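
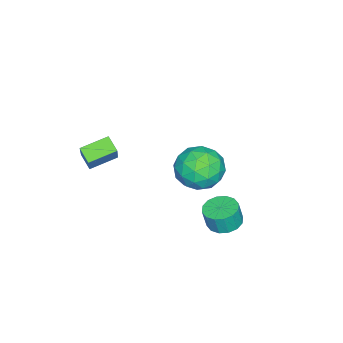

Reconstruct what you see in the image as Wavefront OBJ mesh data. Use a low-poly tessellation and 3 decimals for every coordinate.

v 2.785 2.969 -2.408
v 3.452 3.428 -2.436
v 3.602 3.27 -1.419
v 2.935 2.811 -1.392
v 3.14 3.694 -2.349
v 3.29 3.537 -1.332
v 2.733 3.766 -2.277
v 2.883 3.609 -1.26
v 2.34 3.625 -2.241
v 2.49 3.467 -1.224
v 2.066 3.307 -2.25
v 2.217 3.15 -1.233
v 1.985 2.899 -2.301
v 2.135 2.742 -1.284
v 2.118 2.51 -2.381
v 2.268 2.352 -1.364
v 2.43 2.243 -2.468
v 2.58 2.086 -1.451
v 2.837 2.171 -2.54
v 2.987 2.014 -1.523
v 3.23 2.313 -2.576
v 3.38 2.155 -1.559
v 3.503 2.63 -2.567
v 3.654 2.473 -1.55
v 3.585 3.038 -2.516
v 3.735 2.881 -1.499
v 3.748 -2.977 -0.186
v 3.372 -3.563 0.284
v 2.803 -2.072 0.185
v 2.427 -2.658 0.655
v 4.833 -2.462 1.325
v 4.457 -3.048 1.795
v 3.888 -1.557 1.696
v 3.512 -2.143 2.166
v -0.291 1.039 -3.403
v 0.494 0.539 -2.551
v -1.854 0.041 -2.549
v -1.069 -0.459 -1.697
v -1.331 0.775 -1.666
v -0.365 1.392 -2.194
v -0.995 -0.812 -2.906
v -0.029 -0.195 -3.434
v 0.059 -0.605 -2.244
v -0.148 0.376 -1.478
v -1.212 0.204 -3.622
v -1.419 1.185 -2.856
v 0.238 0.877 -3.052
v -1.598 -0.297 -2.048
v -1.752 0.428 -2.03
v -1.291 0.134 -1.529
v -0.266 1.378 -2.842
v 0.195 1.084 -2.341
v -0.877 1.222 -1.821
v -1.555 -0.504 -2.759
v -1.094 -0.798 -2.258
v -0.069 0.446 -3.571
v 0.392 0.152 -3.07
v -0.483 -0.642 -3.279
v 0.444 -0.089 -2.371
v -0.474 -0.676 -1.869
v -0.431 -0.883 -2.58
v 0.137 -0.521 -2.89
v 0.322 0.487 -1.92
v -0.596 -0.1 -1.418
v -0.75 0.625 -1.4
v -0.182 0.988 -1.71
v 0.067 -0.186 -1.74
v -0.764 0.68 -3.682
v -1.682 0.093 -3.18
v -1.178 -0.408 -3.39
v -0.61 -0.045 -3.7
v -0.886 1.256 -3.231
v -1.804 0.669 -2.729
v -1.497 1.101 -2.21
v -0.929 1.463 -2.52
v -1.427 0.766 -3.36
f 2 1 5
f 2 5 3
f 3 5 6
f 3 6 4
f 5 1 7
f 5 7 6
f 6 7 8
f 6 8 4
f 7 1 9
f 7 9 8
f 8 9 10
f 8 10 4
f 9 1 11
f 9 11 10
f 10 11 12
f 10 12 4
f 11 1 13
f 11 13 12
f 12 13 14
f 12 14 4
f 13 1 15
f 13 15 14
f 14 15 16
f 14 16 4
f 15 1 17
f 15 17 16
f 16 17 18
f 16 18 4
f 17 1 19
f 17 19 18
f 18 19 20
f 18 20 4
f 19 1 21
f 19 21 20
f 20 21 22
f 20 22 4
f 21 1 23
f 21 23 22
f 22 23 24
f 22 24 4
f 23 1 25
f 23 25 24
f 24 25 26
f 24 26 4
f 25 1 2
f 25 2 26
f 26 2 3
f 26 3 4
f 28 30 27
f 31 28 27
f 27 30 29
f 29 31 27
f 28 34 30
f 32 28 31
f 32 34 28
f 30 34 29
f 33 31 29
f 29 34 33
f 33 32 31
f 34 32 33
f 35 72 51
f 72 46 75
f 51 75 40
f 72 75 51
f 35 51 47
f 51 40 52
f 47 52 36
f 51 52 47
f 35 47 56
f 47 36 57
f 56 57 42
f 47 57 56
f 35 56 68
f 56 42 71
f 68 71 45
f 56 71 68
f 35 68 72
f 68 45 76
f 72 76 46
f 68 76 72
f 36 52 63
f 52 40 66
f 63 66 44
f 52 66 63
f 40 75 53
f 75 46 74
f 53 74 39
f 75 74 53
f 46 76 73
f 76 45 69
f 73 69 37
f 76 69 73
f 45 71 70
f 71 42 58
f 70 58 41
f 71 58 70
f 42 57 62
f 57 36 59
f 62 59 43
f 57 59 62
f 38 64 50
f 64 44 65
f 50 65 39
f 64 65 50
f 38 50 48
f 50 39 49
f 48 49 37
f 50 49 48
f 38 48 55
f 48 37 54
f 55 54 41
f 48 54 55
f 38 55 60
f 55 41 61
f 60 61 43
f 55 61 60
f 38 60 64
f 60 43 67
f 64 67 44
f 60 67 64
f 39 65 53
f 65 44 66
f 53 66 40
f 65 66 53
f 37 49 73
f 49 39 74
f 73 74 46
f 49 74 73
f 41 54 70
f 54 37 69
f 70 69 45
f 54 69 70
f 43 61 62
f 61 41 58
f 62 58 42
f 61 58 62
f 44 67 63
f 67 43 59
f 63 59 36
f 67 59 63



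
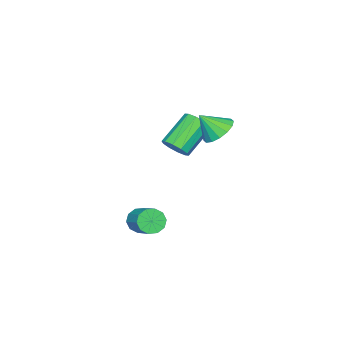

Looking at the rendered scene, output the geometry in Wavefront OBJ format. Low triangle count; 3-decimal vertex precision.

v 2.353 -0.926 -2.386
v 2.682 -1.451 -1.929
v 3.436 -0.339 -1.196
v 3.107 0.186 -1.654
v 2.962 -1.39 -2.309
v 3.716 -0.279 -1.576
v 3.01 -1.152 -2.718
v 3.764 -0.041 -1.986
v 2.806 -0.828 -3.001
v 3.561 0.283 -2.268
v 2.43 -0.541 -3.049
v 3.184 0.57 -2.316
v 2.024 -0.401 -2.844
v 2.778 0.711 -2.111
v 1.744 -0.461 -2.464
v 2.498 0.65 -1.731
v 1.696 -0.699 -2.054
v 2.45 0.412 -1.322
v 1.899 -1.023 -1.772
v 2.654 0.088 -1.039
v 2.276 -1.31 -1.724
v 3.03 -0.199 -0.991
v -2.384 -1.913 0.121
v -1.958 -1.294 0.472
v -3.61 -0.927 1.831
v -4.036 -1.547 1.479
v -2.232 -1.098 0.085
v -3.884 -0.731 1.444
v -2.565 -1.214 -0.288
v -4.217 -0.847 1.071
v -2.828 -1.597 -0.505
v -4.48 -1.23 0.854
v -2.922 -2.1 -0.483
v -4.574 -1.734 0.876
v -2.81 -2.533 -0.231
v -4.462 -2.166 1.128
v -2.536 -2.729 0.156
v -4.188 -2.362 1.515
v -2.203 -2.613 0.529
v -3.855 -2.246 1.888
v -1.94 -2.23 0.746
v -3.592 -1.863 2.105
v -1.846 -1.726 0.724
v -3.498 -1.36 2.083
v -2.32 0.678 2.221
v -1.498 1.246 2.263
v -1.8 -0.158 3.339
v -1.833 1.471 2.587
v -2.298 1.484 2.813
v -2.769 1.281 2.88
v -3.12 0.916 2.771
v -3.257 0.488 2.514
v -3.142 0.111 2.179
v -2.807 -0.115 1.855
v -2.342 -0.127 1.629
v -1.871 0.076 1.561
v -1.52 0.44 1.671
v -1.383 0.868 1.927
f 2 1 5
f 2 5 3
f 3 5 6
f 3 6 4
f 5 1 7
f 5 7 6
f 6 7 8
f 6 8 4
f 7 1 9
f 7 9 8
f 8 9 10
f 8 10 4
f 9 1 11
f 9 11 10
f 10 11 12
f 10 12 4
f 11 1 13
f 11 13 12
f 12 13 14
f 12 14 4
f 13 1 15
f 13 15 14
f 14 15 16
f 14 16 4
f 15 1 17
f 15 17 16
f 16 17 18
f 16 18 4
f 17 1 19
f 17 19 18
f 18 19 20
f 18 20 4
f 19 1 21
f 19 21 20
f 20 21 22
f 20 22 4
f 21 1 2
f 21 2 22
f 22 2 3
f 22 3 4
f 24 23 27
f 24 27 25
f 25 27 28
f 25 28 26
f 27 23 29
f 27 29 28
f 28 29 30
f 28 30 26
f 29 23 31
f 29 31 30
f 30 31 32
f 30 32 26
f 31 23 33
f 31 33 32
f 32 33 34
f 32 34 26
f 33 23 35
f 33 35 34
f 34 35 36
f 34 36 26
f 35 23 37
f 35 37 36
f 36 37 38
f 36 38 26
f 37 23 39
f 37 39 38
f 38 39 40
f 38 40 26
f 39 23 41
f 39 41 40
f 40 41 42
f 40 42 26
f 41 23 43
f 41 43 42
f 42 43 44
f 42 44 26
f 43 23 24
f 43 24 44
f 44 24 25
f 44 25 26
f 46 45 48
f 46 48 47
f 48 45 49
f 48 49 47
f 49 45 50
f 49 50 47
f 50 45 51
f 50 51 47
f 51 45 52
f 51 52 47
f 52 45 53
f 52 53 47
f 53 45 54
f 53 54 47
f 54 45 55
f 54 55 47
f 55 45 56
f 55 56 47
f 56 45 57
f 56 57 47
f 57 45 58
f 57 58 47
f 58 45 46
f 58 46 47



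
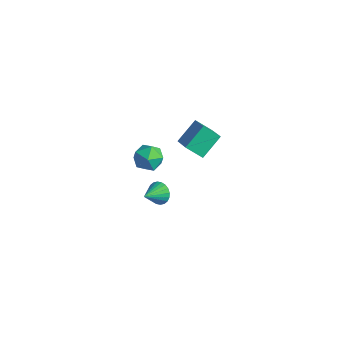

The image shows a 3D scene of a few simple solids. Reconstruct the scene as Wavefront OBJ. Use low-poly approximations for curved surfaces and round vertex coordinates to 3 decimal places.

v -3.428 0.22 -3.903
v -2.998 0.597 -3.315
v -3.272 -1.06 -3.197
v -3.295 0.623 -3.201
v -3.613 0.588 -3.194
v -3.903 0.497 -3.295
v -4.121 0.364 -3.488
v -4.232 0.209 -3.745
v -4.222 0.056 -4.025
v -4.091 -0.073 -4.287
v -3.858 -0.157 -4.491
v -3.56 -0.183 -4.605
v -3.243 -0.149 -4.612
v -2.953 -0.058 -4.511
v -2.735 0.076 -4.318
v -2.623 0.231 -4.061
v -2.634 0.384 -3.781
v -2.765 0.513 -3.519
v -0.588 0.602 2.582
v -1.355 -0.047 3.407
v -0.682 2.009 3.602
v -1.449 1.359 4.427
v 0.709 0.101 3.393
v -0.058 -0.549 4.218
v 0.615 1.507 4.413
v -0.152 0.858 5.238
v -3.367 0.279 0.77
v -2.823 -0.075 -0.044
v -3.717 -1.305 1.224
v -3.173 -1.659 0.41
v -2.682 -1.197 1.204
v -2.466 -0.219 0.923
v -4.074 -1.161 0.257
v -3.858 -0.183 -0.024
v -3.259 -0.965 -0.361
v -2.399 -0.987 0.225
v -4.141 -0.393 0.955
v -3.281 -0.415 1.541
f 2 1 4
f 2 4 3
f 4 1 5
f 4 5 3
f 5 1 6
f 5 6 3
f 6 1 7
f 6 7 3
f 7 1 8
f 7 8 3
f 8 1 9
f 8 9 3
f 9 1 10
f 9 10 3
f 10 1 11
f 10 11 3
f 11 1 12
f 11 12 3
f 12 1 13
f 12 13 3
f 13 1 14
f 13 14 3
f 14 1 15
f 14 15 3
f 15 1 16
f 15 16 3
f 16 1 17
f 16 17 3
f 17 1 18
f 17 18 3
f 18 1 2
f 18 2 3
f 20 22 19
f 23 20 19
f 19 22 21
f 21 23 19
f 20 26 22
f 24 20 23
f 24 26 20
f 22 26 21
f 25 23 21
f 21 26 25
f 25 24 23
f 26 24 25
f 27 38 32
f 27 32 28
f 27 28 34
f 27 34 37
f 27 37 38
f 28 32 36
f 32 38 31
f 38 37 29
f 37 34 33
f 34 28 35
f 30 36 31
f 30 31 29
f 30 29 33
f 30 33 35
f 30 35 36
f 31 36 32
f 29 31 38
f 33 29 37
f 35 33 34
f 36 35 28



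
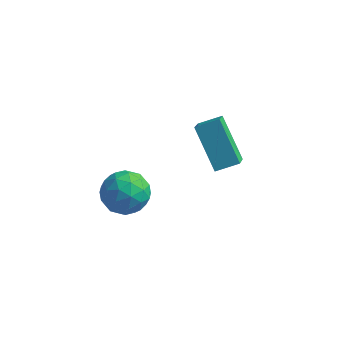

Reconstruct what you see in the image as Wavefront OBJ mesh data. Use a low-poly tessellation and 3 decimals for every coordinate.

v 3.193 3.315 -2.239
v 3.895 3.742 -1.924
v 2.972 4.159 -2.893
v 3.675 4.585 -2.578
v 4.225 2.575 -3.542
v 4.928 3.001 -3.227
v 4.005 3.418 -4.196
v 4.707 3.845 -3.881
v 2.189 0.484 -3.659
v 2.901 0.411 -3.16
v 1.519 -0.451 -2.84
v 2.231 -0.524 -2.341
v 1.77 0.216 -2.337
v 2.184 0.795 -2.843
v 2.236 -0.835 -3.157
v 2.65 -0.256 -3.663
v 2.93 -0.404 -2.849
v 2.642 0.246 -2.343
v 1.778 -0.286 -3.657
v 1.49 0.364 -3.151
v 2.604 0.53 -3.481
v 1.816 -0.57 -2.519
v 1.545 -0.135 -2.517
v 1.964 -0.177 -2.223
v 2.182 0.755 -3.295
v 2.601 0.712 -3.002
v 1.936 0.598 -2.518
v 1.819 -0.752 -2.998
v 2.238 -0.795 -2.705
v 2.456 0.137 -3.777
v 2.875 0.095 -3.483
v 2.484 -0.638 -3.482
v 3.04 0.008 -3.005
v 2.646 -0.542 -2.524
v 2.649 -0.724 -3.004
v 2.892 -0.385 -3.301
v 2.87 0.39 -2.708
v 2.476 -0.16 -2.226
v 2.205 0.275 -2.224
v 2.448 0.615 -2.522
v 2.887 -0.089 -2.525
v 1.944 0.12 -3.774
v 1.55 -0.43 -3.292
v 1.972 -0.655 -3.478
v 2.215 -0.315 -3.776
v 1.774 0.502 -3.476
v 1.38 -0.048 -2.995
v 1.528 0.345 -2.699
v 1.771 0.684 -2.996
v 1.533 0.049 -3.475
f 2 4 1
f 5 2 1
f 1 4 3
f 3 5 1
f 2 8 4
f 6 2 5
f 6 8 2
f 4 8 3
f 7 5 3
f 3 8 7
f 7 6 5
f 8 6 7
f 9 46 25
f 46 20 49
f 25 49 14
f 46 49 25
f 9 25 21
f 25 14 26
f 21 26 10
f 25 26 21
f 9 21 30
f 21 10 31
f 30 31 16
f 21 31 30
f 9 30 42
f 30 16 45
f 42 45 19
f 30 45 42
f 9 42 46
f 42 19 50
f 46 50 20
f 42 50 46
f 10 26 37
f 26 14 40
f 37 40 18
f 26 40 37
f 14 49 27
f 49 20 48
f 27 48 13
f 49 48 27
f 20 50 47
f 50 19 43
f 47 43 11
f 50 43 47
f 19 45 44
f 45 16 32
f 44 32 15
f 45 32 44
f 16 31 36
f 31 10 33
f 36 33 17
f 31 33 36
f 12 38 24
f 38 18 39
f 24 39 13
f 38 39 24
f 12 24 22
f 24 13 23
f 22 23 11
f 24 23 22
f 12 22 29
f 22 11 28
f 29 28 15
f 22 28 29
f 12 29 34
f 29 15 35
f 34 35 17
f 29 35 34
f 12 34 38
f 34 17 41
f 38 41 18
f 34 41 38
f 13 39 27
f 39 18 40
f 27 40 14
f 39 40 27
f 11 23 47
f 23 13 48
f 47 48 20
f 23 48 47
f 15 28 44
f 28 11 43
f 44 43 19
f 28 43 44
f 17 35 36
f 35 15 32
f 36 32 16
f 35 32 36
f 18 41 37
f 41 17 33
f 37 33 10
f 41 33 37



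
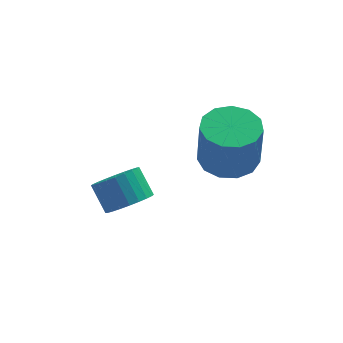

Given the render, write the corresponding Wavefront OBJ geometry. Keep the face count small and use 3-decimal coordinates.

v 1.654 0.751 -0.58
v 2.523 0.453 -0.633
v 2.534 0.19 1.026
v 1.666 0.489 1.08
v 2.549 0.964 -0.552
v 2.56 0.702 1.107
v 2.291 1.408 -0.48
v 2.302 1.145 1.179
v 1.831 1.643 -0.44
v 1.842 1.381 1.22
v 1.314 1.595 -0.444
v 1.326 1.333 1.216
v 0.906 1.279 -0.491
v 0.918 1.017 1.168
v 0.735 0.796 -0.566
v 0.747 0.533 1.093
v 0.856 0.298 -0.646
v 0.868 0.036 1.014
v 1.23 -0.056 -0.704
v 1.242 -0.318 0.955
v 1.739 -0.153 -0.723
v 1.751 -0.416 0.936
v 2.221 0.036 -0.697
v 2.233 -0.226 0.963
v -1.235 0.895 -2.489
v -0.536 1.218 -2.47
v -0.866 1.888 -1.732
v -1.565 1.565 -1.751
v -0.672 1.384 -2.681
v -1.002 2.054 -1.943
v -0.893 1.475 -2.862
v -1.223 2.145 -2.124
v -1.166 1.478 -2.987
v -1.496 2.148 -2.249
v -1.45 1.392 -3.036
v -1.78 2.062 -2.298
v -1.701 1.231 -3.002
v -2.031 1.901 -2.264
v -1.881 1.018 -2.89
v -2.211 1.688 -2.152
v -1.963 0.787 -2.716
v -2.293 1.457 -1.978
v -1.934 0.572 -2.508
v -2.264 1.242 -1.77
v -1.798 0.406 -2.297
v -2.128 1.076 -1.559
v -1.577 0.315 -2.116
v -1.907 0.985 -1.378
v -1.304 0.312 -1.991
v -1.634 0.982 -1.253
v -1.02 0.398 -1.942
v -1.35 1.068 -1.204
v -0.769 0.559 -1.976
v -1.099 1.229 -1.238
v -0.589 0.772 -2.088
v -0.919 1.442 -1.35
v -0.507 1.003 -2.262
v -0.837 1.673 -1.524
f 2 1 5
f 2 5 3
f 3 5 6
f 3 6 4
f 5 1 7
f 5 7 6
f 6 7 8
f 6 8 4
f 7 1 9
f 7 9 8
f 8 9 10
f 8 10 4
f 9 1 11
f 9 11 10
f 10 11 12
f 10 12 4
f 11 1 13
f 11 13 12
f 12 13 14
f 12 14 4
f 13 1 15
f 13 15 14
f 14 15 16
f 14 16 4
f 15 1 17
f 15 17 16
f 16 17 18
f 16 18 4
f 17 1 19
f 17 19 18
f 18 19 20
f 18 20 4
f 19 1 21
f 19 21 20
f 20 21 22
f 20 22 4
f 21 1 23
f 21 23 22
f 22 23 24
f 22 24 4
f 23 1 2
f 23 2 24
f 24 2 3
f 24 3 4
f 26 25 29
f 26 29 27
f 27 29 30
f 27 30 28
f 29 25 31
f 29 31 30
f 30 31 32
f 30 32 28
f 31 25 33
f 31 33 32
f 32 33 34
f 32 34 28
f 33 25 35
f 33 35 34
f 34 35 36
f 34 36 28
f 35 25 37
f 35 37 36
f 36 37 38
f 36 38 28
f 37 25 39
f 37 39 38
f 38 39 40
f 38 40 28
f 39 25 41
f 39 41 40
f 40 41 42
f 40 42 28
f 41 25 43
f 41 43 42
f 42 43 44
f 42 44 28
f 43 25 45
f 43 45 44
f 44 45 46
f 44 46 28
f 45 25 47
f 45 47 46
f 46 47 48
f 46 48 28
f 47 25 49
f 47 49 48
f 48 49 50
f 48 50 28
f 49 25 51
f 49 51 50
f 50 51 52
f 50 52 28
f 51 25 53
f 51 53 52
f 52 53 54
f 52 54 28
f 53 25 55
f 53 55 54
f 54 55 56
f 54 56 28
f 55 25 57
f 55 57 56
f 56 57 58
f 56 58 28
f 57 25 26
f 57 26 58
f 58 26 27
f 58 27 28



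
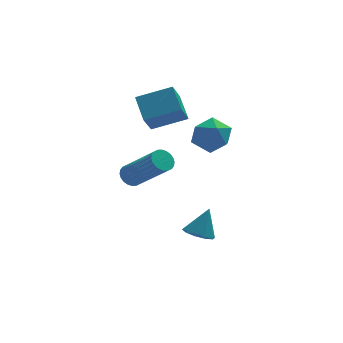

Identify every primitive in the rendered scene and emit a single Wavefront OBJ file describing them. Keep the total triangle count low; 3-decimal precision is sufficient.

v 2.37 1.202 -0.305
v 3.264 1.194 -0.439
v 2.336 -0.254 -0.441
v 3.23 -0.262 -0.575
v 2.897 -0.05 0.238
v 2.918 0.85 0.322
v 2.682 0.09 -1.202
v 2.703 0.99 -1.118
v 3.457 0.507 -0.994
v 3.59 0.42 -0.103
v 2.01 0.52 -0.777
v 2.143 0.433 0.114
v 0.14 0.46 0.72
v 1.585 0.317 1.231
v 0 1.507 1.407
v 1.446 1.364 1.918
v 0.554 1.156 -0.258
v 2 1.013 0.253
v 0.415 2.203 0.429
v 1.86 2.06 0.94
v 1.745 -2.231 -4.17
v 2.35 -2.376 -4.391
v 2.235 -1.889 -3.05
v 2.274 -1.984 -4.477
v 1.997 -1.687 -4.446
v 1.623 -1.597 -4.31
v 1.296 -1.75 -4.12
v 1.14 -2.086 -3.95
v 1.215 -2.477 -3.863
v 1.493 -2.775 -3.894
v 1.867 -2.864 -4.031
v 2.194 -2.712 -4.22
v -0.812 -2.197 -0.59
v -0.524 -2.405 -0.955
v 0.48 -3.511 0.464
v 0.192 -3.303 0.83
v -0.416 -2.245 -0.907
v 0.588 -3.351 0.512
v -0.368 -2.078 -0.811
v 0.636 -3.184 0.608
v -0.388 -1.929 -0.68
v 0.616 -3.035 0.739
v -0.472 -1.821 -0.536
v 0.532 -2.926 0.883
v -0.608 -1.77 -0.4
v 0.396 -2.875 1.019
v -0.775 -1.784 -0.293
v 0.229 -2.889 1.126
v -0.948 -1.861 -0.231
v 0.056 -2.966 1.188
v -1.1 -1.989 -0.224
v -0.096 -3.095 1.195
v -1.208 -2.149 -0.272
v -0.204 -3.255 1.147
v -1.256 -2.316 -0.368
v -0.252 -3.422 1.051
v -1.236 -2.465 -0.499
v -0.232 -3.571 0.92
v -1.152 -2.574 -0.643
v -0.148 -3.679 0.776
v -1.016 -2.625 -0.779
v -0.012 -3.73 0.64
v -0.849 -2.611 -0.886
v 0.155 -3.716 0.533
v -0.676 -2.534 -0.948
v 0.328 -3.639 0.471
f 1 12 6
f 1 6 2
f 1 2 8
f 1 8 11
f 1 11 12
f 2 6 10
f 6 12 5
f 12 11 3
f 11 8 7
f 8 2 9
f 4 10 5
f 4 5 3
f 4 3 7
f 4 7 9
f 4 9 10
f 5 10 6
f 3 5 12
f 7 3 11
f 9 7 8
f 10 9 2
f 14 16 13
f 17 14 13
f 13 16 15
f 15 17 13
f 14 20 16
f 18 14 17
f 18 20 14
f 16 20 15
f 19 17 15
f 15 20 19
f 19 18 17
f 20 18 19
f 22 21 24
f 22 24 23
f 24 21 25
f 24 25 23
f 25 21 26
f 25 26 23
f 26 21 27
f 26 27 23
f 27 21 28
f 27 28 23
f 28 21 29
f 28 29 23
f 29 21 30
f 29 30 23
f 30 21 31
f 30 31 23
f 31 21 32
f 31 32 23
f 32 21 22
f 32 22 23
f 34 33 37
f 34 37 35
f 35 37 38
f 35 38 36
f 37 33 39
f 37 39 38
f 38 39 40
f 38 40 36
f 39 33 41
f 39 41 40
f 40 41 42
f 40 42 36
f 41 33 43
f 41 43 42
f 42 43 44
f 42 44 36
f 43 33 45
f 43 45 44
f 44 45 46
f 44 46 36
f 45 33 47
f 45 47 46
f 46 47 48
f 46 48 36
f 47 33 49
f 47 49 48
f 48 49 50
f 48 50 36
f 49 33 51
f 49 51 50
f 50 51 52
f 50 52 36
f 51 33 53
f 51 53 52
f 52 53 54
f 52 54 36
f 53 33 55
f 53 55 54
f 54 55 56
f 54 56 36
f 55 33 57
f 55 57 56
f 56 57 58
f 56 58 36
f 57 33 59
f 57 59 58
f 58 59 60
f 58 60 36
f 59 33 61
f 59 61 60
f 60 61 62
f 60 62 36
f 61 33 63
f 61 63 62
f 62 63 64
f 62 64 36
f 63 33 65
f 63 65 64
f 64 65 66
f 64 66 36
f 65 33 34
f 65 34 66
f 66 34 35
f 66 35 36



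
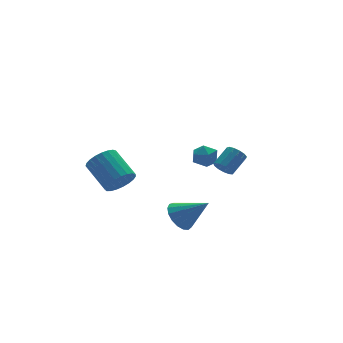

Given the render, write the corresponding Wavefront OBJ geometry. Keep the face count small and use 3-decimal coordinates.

v -3.262 2.65 -3.276
v -2.695 2.284 -2.524
v -2.951 4.083 -1.453
v -3.518 4.45 -2.204
v -2.408 2.469 -2.768
v -2.664 4.269 -1.697
v -2.268 2.687 -3.099
v -2.524 4.486 -2.028
v -2.3 2.897 -3.461
v -2.557 4.697 -2.39
v -2.499 3.065 -3.791
v -2.755 4.865 -2.719
v -2.829 3.162 -4.031
v -3.085 4.961 -2.96
v -3.234 3.169 -4.141
v -3.491 4.969 -3.07
v -3.644 3.087 -4.102
v -3.901 4.887 -3.031
v -3.988 2.93 -3.919
v -4.244 4.73 -2.848
v -4.206 2.724 -3.625
v -4.463 4.524 -2.554
v -4.261 2.505 -3.271
v -4.518 4.305 -2.2
v -4.144 2.312 -2.918
v -4.4 4.111 -1.847
v -3.873 2.176 -2.626
v -4.13 3.976 -1.555
v -3.497 2.123 -2.447
v -3.753 3.923 -1.376
v -3.08 2.161 -2.411
v -3.337 3.961 -1.34
v -0.434 -3.642 0.235
v -0.08 -3.637 -0.286
v 0.988 -3.253 0.444
v 0.634 -3.258 0.965
v -0.218 -3.311 -0.256
v 0.851 -2.927 0.474
v -0.425 -3.09 -0.069
v 0.644 -2.706 0.661
v -0.634 -3.045 0.214
v 0.434 -2.661 0.944
v -0.78 -3.189 0.503
v 0.288 -2.805 1.233
v -0.817 -3.477 0.708
v 0.252 -3.093 1.438
v -0.731 -3.817 0.762
v 0.337 -3.433 1.492
v -0.552 -4.102 0.649
v 0.517 -3.718 1.379
v -0.335 -4.241 0.405
v 0.734 -3.857 1.135
v -0.15 -4.189 0.106
v 0.919 -3.805 0.836
v -0.055 -3.964 -0.151
v 1.014 -3.58 0.579
v 1.432 2.598 -1.993
v 1.912 2.528 -2.706
v 1.588 1.232 -1.754
v 2.068 1.162 -2.467
v 2.373 1.589 -1.783
v 2.276 2.433 -1.931
v 1.224 1.327 -2.529
v 1.127 2.171 -2.677
v 1.783 1.742 -3.038
v 2.493 1.904 -2.576
v 1.007 1.856 -1.884
v 1.717 2.018 -1.422
v -2.231 -2.152 -3.751
v -1.497 -1.46 -3.812
v -1.089 -3.248 -2.449
v -1.77 -1.307 -3.443
v -2.149 -1.347 -3.145
v -2.546 -1.572 -2.986
v -2.871 -1.93 -3.002
v -3.05 -2.338 -3.19
v -3.04 -2.704 -3.506
v -2.846 -2.943 -3.878
v -2.51 -3.001 -4.221
v -2.11 -2.864 -4.457
v -1.738 -2.564 -4.53
v -1.479 -2.17 -4.426
v -1.392 -1.771 -4.166
f 2 1 5
f 2 5 3
f 3 5 6
f 3 6 4
f 5 1 7
f 5 7 6
f 6 7 8
f 6 8 4
f 7 1 9
f 7 9 8
f 8 9 10
f 8 10 4
f 9 1 11
f 9 11 10
f 10 11 12
f 10 12 4
f 11 1 13
f 11 13 12
f 12 13 14
f 12 14 4
f 13 1 15
f 13 15 14
f 14 15 16
f 14 16 4
f 15 1 17
f 15 17 16
f 16 17 18
f 16 18 4
f 17 1 19
f 17 19 18
f 18 19 20
f 18 20 4
f 19 1 21
f 19 21 20
f 20 21 22
f 20 22 4
f 21 1 23
f 21 23 22
f 22 23 24
f 22 24 4
f 23 1 25
f 23 25 24
f 24 25 26
f 24 26 4
f 25 1 27
f 25 27 26
f 26 27 28
f 26 28 4
f 27 1 29
f 27 29 28
f 28 29 30
f 28 30 4
f 29 1 31
f 29 31 30
f 30 31 32
f 30 32 4
f 31 1 2
f 31 2 32
f 32 2 3
f 32 3 4
f 34 33 37
f 34 37 35
f 35 37 38
f 35 38 36
f 37 33 39
f 37 39 38
f 38 39 40
f 38 40 36
f 39 33 41
f 39 41 40
f 40 41 42
f 40 42 36
f 41 33 43
f 41 43 42
f 42 43 44
f 42 44 36
f 43 33 45
f 43 45 44
f 44 45 46
f 44 46 36
f 45 33 47
f 45 47 46
f 46 47 48
f 46 48 36
f 47 33 49
f 47 49 48
f 48 49 50
f 48 50 36
f 49 33 51
f 49 51 50
f 50 51 52
f 50 52 36
f 51 33 53
f 51 53 52
f 52 53 54
f 52 54 36
f 53 33 55
f 53 55 54
f 54 55 56
f 54 56 36
f 55 33 34
f 55 34 56
f 56 34 35
f 56 35 36
f 57 68 62
f 57 62 58
f 57 58 64
f 57 64 67
f 57 67 68
f 58 62 66
f 62 68 61
f 68 67 59
f 67 64 63
f 64 58 65
f 60 66 61
f 60 61 59
f 60 59 63
f 60 63 65
f 60 65 66
f 61 66 62
f 59 61 68
f 63 59 67
f 65 63 64
f 66 65 58
f 70 69 72
f 70 72 71
f 72 69 73
f 72 73 71
f 73 69 74
f 73 74 71
f 74 69 75
f 74 75 71
f 75 69 76
f 75 76 71
f 76 69 77
f 76 77 71
f 77 69 78
f 77 78 71
f 78 69 79
f 78 79 71
f 79 69 80
f 79 80 71
f 80 69 81
f 80 81 71
f 81 69 82
f 81 82 71
f 82 69 83
f 82 83 71
f 83 69 70
f 83 70 71



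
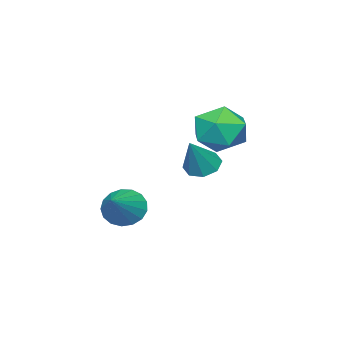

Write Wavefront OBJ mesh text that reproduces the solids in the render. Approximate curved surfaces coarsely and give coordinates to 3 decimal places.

v -0.361 -0.36 -3.162
v 0.091 -0.906 -3.594
v 1.041 0.1 -2.278
v 0.116 -0.572 -3.808
v 0.031 -0.189 -3.873
v -0.143 0.154 -3.776
v -0.367 0.38 -3.537
v -0.59 0.436 -3.213
v -0.76 0.309 -2.877
v -0.839 0.029 -2.607
v -0.808 -0.34 -2.463
v -0.675 -0.714 -2.479
v -0.47 -1.007 -2.652
v -0.239 -1.152 -2.942
v -0.037 -1.115 -3.282
v -4.669 1.681 0.238
v -4.215 2.091 -0.706
v -3.205 0.629 0.486
v -2.751 1.039 -0.458
v -2.861 1.699 0.446
v -3.766 2.35 0.293
v -3.654 0.37 -0.513
v -4.559 1.021 -0.666
v -3.588 1.281 -1.17
v -3.097 2.102 -0.578
v -4.323 0.618 0.358
v -3.832 1.439 0.95
v -1.505 2.057 -0.989
v -1.042 2.402 -1.367
v -0.555 2.163 0.269
v -1.389 2.722 -1.132
v -1.805 2.653 -0.813
v -2.044 2.235 -0.597
v -1.968 1.712 -0.611
v -1.62 1.392 -0.846
v -1.205 1.461 -1.165
v -0.965 1.879 -1.381
f 2 1 4
f 2 4 3
f 4 1 5
f 4 5 3
f 5 1 6
f 5 6 3
f 6 1 7
f 6 7 3
f 7 1 8
f 7 8 3
f 8 1 9
f 8 9 3
f 9 1 10
f 9 10 3
f 10 1 11
f 10 11 3
f 11 1 12
f 11 12 3
f 12 1 13
f 12 13 3
f 13 1 14
f 13 14 3
f 14 1 15
f 14 15 3
f 15 1 2
f 15 2 3
f 16 27 21
f 16 21 17
f 16 17 23
f 16 23 26
f 16 26 27
f 17 21 25
f 21 27 20
f 27 26 18
f 26 23 22
f 23 17 24
f 19 25 20
f 19 20 18
f 19 18 22
f 19 22 24
f 19 24 25
f 20 25 21
f 18 20 27
f 22 18 26
f 24 22 23
f 25 24 17
f 29 28 31
f 29 31 30
f 31 28 32
f 31 32 30
f 32 28 33
f 32 33 30
f 33 28 34
f 33 34 30
f 34 28 35
f 34 35 30
f 35 28 36
f 35 36 30
f 36 28 37
f 36 37 30
f 37 28 29
f 37 29 30



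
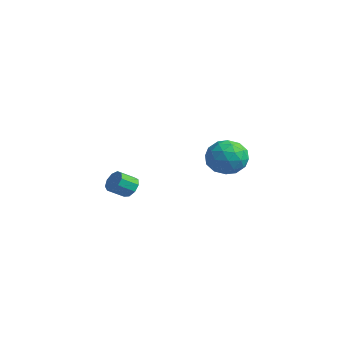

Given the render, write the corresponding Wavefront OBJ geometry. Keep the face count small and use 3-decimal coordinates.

v -3.216 4.371 4.034
v -2.686 3.787 3.076
v -4.694 3.013 4.044
v -4.164 2.429 3.086
v -3.62 2.412 4.201
v -2.707 3.251 4.195
v -4.673 3.549 2.925
v -3.76 4.388 2.919
v -3.587 3.279 2.391
v -2.936 2.576 3.179
v -4.444 4.224 3.941
v -3.793 3.521 4.729
v -2.821 4.198 3.554
v -4.559 2.602 3.566
v -4.239 2.592 4.221
v -3.928 2.248 3.658
v -2.833 3.883 4.212
v -2.522 3.54 3.649
v -3.071 2.732 4.31
v -4.858 3.26 3.471
v -4.547 2.917 2.908
v -3.452 4.552 3.462
v -3.141 4.208 2.899
v -4.309 4.068 2.81
v -3.039 3.556 2.588
v -3.908 2.758 2.594
v -4.207 3.416 2.5
v -3.67 3.91 2.496
v -2.656 3.143 3.052
v -3.525 2.345 3.058
v -3.206 2.335 3.713
v -2.669 2.828 3.709
v -3.186 2.845 2.649
v -3.855 4.455 4.062
v -4.724 3.657 4.068
v -4.711 3.972 3.411
v -4.174 4.465 3.407
v -3.472 4.042 4.526
v -4.341 3.244 4.532
v -3.71 2.89 4.624
v -3.173 3.384 4.62
v -4.194 3.955 4.471
v -2.998 -2.795 2.805
v -2.761 -2.47 3.365
v -2.865 -3.381 3.936
v -3.102 -3.705 3.375
v -3.23 -2.431 3.343
v -3.334 -3.342 3.914
v -3.592 -2.562 3.068
v -3.695 -3.472 3.639
v -3.675 -2.801 2.671
v -3.779 -3.712 3.241
v -3.442 -3.038 2.335
v -3.545 -3.949 2.906
v -3.001 -3.161 2.22
v -3.105 -4.072 2.791
v -2.559 -3.112 2.378
v -2.663 -4.023 2.949
v -2.322 -2.915 2.736
v -2.426 -3.826 3.306
v -2.402 -2.661 3.126
v -2.506 -3.572 3.696
f 1 38 17
f 38 12 41
f 17 41 6
f 38 41 17
f 1 17 13
f 17 6 18
f 13 18 2
f 17 18 13
f 1 13 22
f 13 2 23
f 22 23 8
f 13 23 22
f 1 22 34
f 22 8 37
f 34 37 11
f 22 37 34
f 1 34 38
f 34 11 42
f 38 42 12
f 34 42 38
f 2 18 29
f 18 6 32
f 29 32 10
f 18 32 29
f 6 41 19
f 41 12 40
f 19 40 5
f 41 40 19
f 12 42 39
f 42 11 35
f 39 35 3
f 42 35 39
f 11 37 36
f 37 8 24
f 36 24 7
f 37 24 36
f 8 23 28
f 23 2 25
f 28 25 9
f 23 25 28
f 4 30 16
f 30 10 31
f 16 31 5
f 30 31 16
f 4 16 14
f 16 5 15
f 14 15 3
f 16 15 14
f 4 14 21
f 14 3 20
f 21 20 7
f 14 20 21
f 4 21 26
f 21 7 27
f 26 27 9
f 21 27 26
f 4 26 30
f 26 9 33
f 30 33 10
f 26 33 30
f 5 31 19
f 31 10 32
f 19 32 6
f 31 32 19
f 3 15 39
f 15 5 40
f 39 40 12
f 15 40 39
f 7 20 36
f 20 3 35
f 36 35 11
f 20 35 36
f 9 27 28
f 27 7 24
f 28 24 8
f 27 24 28
f 10 33 29
f 33 9 25
f 29 25 2
f 33 25 29
f 44 43 47
f 44 47 45
f 45 47 48
f 45 48 46
f 47 43 49
f 47 49 48
f 48 49 50
f 48 50 46
f 49 43 51
f 49 51 50
f 50 51 52
f 50 52 46
f 51 43 53
f 51 53 52
f 52 53 54
f 52 54 46
f 53 43 55
f 53 55 54
f 54 55 56
f 54 56 46
f 55 43 57
f 55 57 56
f 56 57 58
f 56 58 46
f 57 43 59
f 57 59 58
f 58 59 60
f 58 60 46
f 59 43 61
f 59 61 60
f 60 61 62
f 60 62 46
f 61 43 44
f 61 44 62
f 62 44 45
f 62 45 46



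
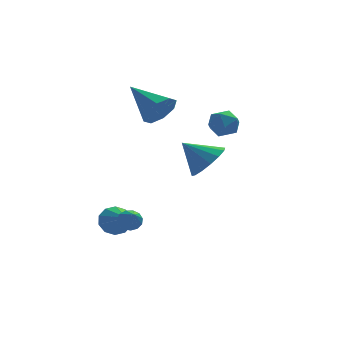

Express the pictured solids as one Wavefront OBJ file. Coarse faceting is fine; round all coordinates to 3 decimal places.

v -0.42 2.146 2.957
v 0.312 2.366 3.414
v -1.42 3.634 3.843
v 0.269 2.692 2.818
v -0.177 2.698 2.303
v -0.765 2.381 2.172
v -1.151 1.926 2.501
v -1.109 1.6 3.097
v -0.663 1.593 3.612
v -0.074 1.911 3.743
v 1.973 3.442 1.221
v 2.603 3.795 1.538
v 2.357 2.325 1.702
v 2.987 2.678 2.019
v 2.266 2.83 2.301
v 2.029 3.52 2.003
v 2.931 2.6 1.237
v 2.694 3.29 0.939
v 3.195 3.275 1.548
v 2.784 3.417 2.206
v 2.176 2.703 1.034
v 1.765 2.845 1.692
v 1.085 -0.409 1.003
v 1.754 0.181 1.431
v 0.075 0.029 1.977
v 1.533 0.471 1.072
v 1.191 0.526 0.694
v 0.821 0.33 0.398
v 0.522 -0.064 0.265
v 0.373 -0.55 0.329
v 0.415 -0.998 0.574
v 0.637 -1.289 0.933
v 0.978 -1.343 1.312
v 1.348 -1.147 1.607
v 1.648 -0.754 1.74
v 1.796 -0.267 1.676
v -2.64 0.309 -2.373
v -2.279 0.036 -2.959
v -2.36 -1.009 -1.587
v -1.977 0.257 -2.697
v -1.928 0.498 -2.311
v -2.151 0.666 -1.949
v -2.561 0.698 -1.749
v -3.001 0.582 -1.788
v -3.304 0.361 -2.05
v -3.353 0.12 -2.436
v -3.13 -0.049 -2.798
v -2.72 -0.081 -2.997
v -2.311 -1.396 -1.54
v -2.138 -1.117 -1.136
v -2.369 -2.864 -0.5
v -2.43 -1.1 -1.129
v -2.685 -1.177 -1.252
v -2.821 -1.324 -1.466
v -2.795 -1.493 -1.704
v -2.615 -1.631 -1.889
v -2.339 -1.695 -1.964
v -2.054 -1.664 -1.904
v -1.851 -1.547 -1.728
v -1.793 -1.383 -1.492
v -1.901 -1.222 -1.272
f 2 1 4
f 2 4 3
f 4 1 5
f 4 5 3
f 5 1 6
f 5 6 3
f 6 1 7
f 6 7 3
f 7 1 8
f 7 8 3
f 8 1 9
f 8 9 3
f 9 1 10
f 9 10 3
f 10 1 2
f 10 2 3
f 11 22 16
f 11 16 12
f 11 12 18
f 11 18 21
f 11 21 22
f 12 16 20
f 16 22 15
f 22 21 13
f 21 18 17
f 18 12 19
f 14 20 15
f 14 15 13
f 14 13 17
f 14 17 19
f 14 19 20
f 15 20 16
f 13 15 22
f 17 13 21
f 19 17 18
f 20 19 12
f 24 23 26
f 24 26 25
f 26 23 27
f 26 27 25
f 27 23 28
f 27 28 25
f 28 23 29
f 28 29 25
f 29 23 30
f 29 30 25
f 30 23 31
f 30 31 25
f 31 23 32
f 31 32 25
f 32 23 33
f 32 33 25
f 33 23 34
f 33 34 25
f 34 23 35
f 34 35 25
f 35 23 36
f 35 36 25
f 36 23 24
f 36 24 25
f 38 37 40
f 38 40 39
f 40 37 41
f 40 41 39
f 41 37 42
f 41 42 39
f 42 37 43
f 42 43 39
f 43 37 44
f 43 44 39
f 44 37 45
f 44 45 39
f 45 37 46
f 45 46 39
f 46 37 47
f 46 47 39
f 47 37 48
f 47 48 39
f 48 37 38
f 48 38 39
f 50 49 52
f 50 52 51
f 52 49 53
f 52 53 51
f 53 49 54
f 53 54 51
f 54 49 55
f 54 55 51
f 55 49 56
f 55 56 51
f 56 49 57
f 56 57 51
f 57 49 58
f 57 58 51
f 58 49 59
f 58 59 51
f 59 49 60
f 59 60 51
f 60 49 61
f 60 61 51
f 61 49 50
f 61 50 51



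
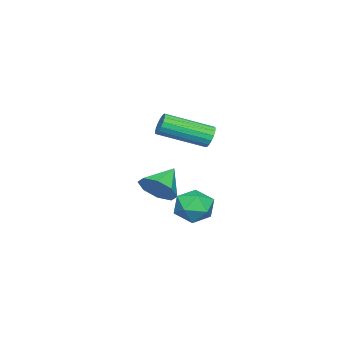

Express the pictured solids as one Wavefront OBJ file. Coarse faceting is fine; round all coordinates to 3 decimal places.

v 0.426 -2.141 -2.255
v 0.806 -2.565 -1.584
v -0.686 -1.919 -1.485
v 0.94 -1.904 -1.581
v 0.772 -1.383 -1.973
v 0.402 -1.305 -2.53
v 0.045 -1.717 -2.926
v -0.089 -2.377 -2.929
v 0.079 -2.899 -2.537
v 0.449 -2.977 -1.98
v -0.78 -0.697 -3.202
v -0.333 -0.059 -2.743
v 0.473 -1.421 -3.417
v 0.92 -0.783 -2.958
v 0.35 -1.335 -2.525
v -0.425 -0.887 -2.392
v 0.565 -0.593 -3.768
v -0.21 -0.145 -3.635
v 0.498 0.006 -3.093
v 0.365 -0.453 -2.325
v -0.225 -1.027 -3.835
v -0.358 -1.486 -3.067
v 1.672 0.609 1.358
v 2.013 0.618 0.966
v 2.89 -1.039 1.69
v 2.548 -1.049 2.082
v 2.123 0.754 1.144
v 2.999 -0.904 1.867
v 2.129 0.856 1.371
v 3.006 -0.801 2.094
v 2.03 0.902 1.595
v 2.907 -0.756 2.318
v 1.85 0.88 1.765
v 2.726 -0.777 2.488
v 1.628 0.797 1.841
v 2.505 -0.861 2.565
v 1.417 0.67 1.807
v 2.293 -0.988 2.531
v 1.263 0.529 1.671
v 2.14 -1.128 2.394
v 1.204 0.407 1.462
v 2.081 -1.251 2.186
v 1.251 0.331 1.23
v 2.128 -1.327 1.954
v 1.395 0.318 1.027
v 2.272 -1.339 1.751
v 1.602 0.372 0.9
v 2.479 -1.285 1.624
v 1.825 0.481 0.878
v 2.702 -1.177 1.602
f 2 1 4
f 2 4 3
f 4 1 5
f 4 5 3
f 5 1 6
f 5 6 3
f 6 1 7
f 6 7 3
f 7 1 8
f 7 8 3
f 8 1 9
f 8 9 3
f 9 1 10
f 9 10 3
f 10 1 2
f 10 2 3
f 11 22 16
f 11 16 12
f 11 12 18
f 11 18 21
f 11 21 22
f 12 16 20
f 16 22 15
f 22 21 13
f 21 18 17
f 18 12 19
f 14 20 15
f 14 15 13
f 14 13 17
f 14 17 19
f 14 19 20
f 15 20 16
f 13 15 22
f 17 13 21
f 19 17 18
f 20 19 12
f 24 23 27
f 24 27 25
f 25 27 28
f 25 28 26
f 27 23 29
f 27 29 28
f 28 29 30
f 28 30 26
f 29 23 31
f 29 31 30
f 30 31 32
f 30 32 26
f 31 23 33
f 31 33 32
f 32 33 34
f 32 34 26
f 33 23 35
f 33 35 34
f 34 35 36
f 34 36 26
f 35 23 37
f 35 37 36
f 36 37 38
f 36 38 26
f 37 23 39
f 37 39 38
f 38 39 40
f 38 40 26
f 39 23 41
f 39 41 40
f 40 41 42
f 40 42 26
f 41 23 43
f 41 43 42
f 42 43 44
f 42 44 26
f 43 23 45
f 43 45 44
f 44 45 46
f 44 46 26
f 45 23 47
f 45 47 46
f 46 47 48
f 46 48 26
f 47 23 49
f 47 49 48
f 48 49 50
f 48 50 26
f 49 23 24
f 49 24 50
f 50 24 25
f 50 25 26



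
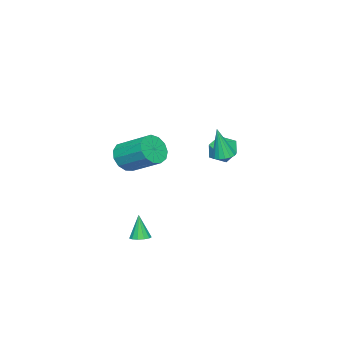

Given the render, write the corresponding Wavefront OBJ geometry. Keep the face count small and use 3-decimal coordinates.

v 3.644 -0.635 -2.029
v 4.142 -0.771 -1.973
v 3.436 -0.845 -0.691
v 4.13 -0.481 -1.93
v 3.963 -0.241 -1.918
v 3.695 -0.125 -1.941
v 3.41 -0.172 -1.993
v 3.2 -0.366 -2.056
v 3.13 -0.645 -2.11
v 3.223 -0.921 -2.139
v 3.45 -1.107 -2.133
v 3.738 -1.143 -2.094
v 3.996 -1.017 -2.034
v -3.566 0.504 1.983
v -2.94 0.872 1.48
v -3.16 -0.792 1.54
v -2.534 -0.424 1.037
v -2.462 -0.402 1.917
v -2.713 0.4 2.19
v -3.387 -0.32 0.83
v -3.638 0.482 1.103
v -2.83 0.363 0.767
v -2.259 0.312 1.438
v -3.841 -0.232 1.582
v -3.27 -0.283 2.253
v -0.644 -3.995 1.015
v 0.235 -3.923 0.72
v 0.403 -2.253 1.631
v -0.476 -2.325 1.925
v -0.062 -3.694 0.355
v 0.106 -2.023 1.266
v -0.544 -3.56 0.199
v -0.376 -1.89 1.11
v -1.058 -3.565 0.302
v -0.89 -1.894 1.213
v -1.44 -3.706 0.631
v -1.273 -2.036 1.542
v -1.57 -3.939 1.082
v -1.402 -2.269 1.993
v -1.405 -4.19 1.512
v -1.238 -2.52 2.423
v -0.999 -4.379 1.784
v -0.831 -2.709 2.695
v -0.48 -4.446 1.811
v -0.312 -2.776 2.722
v -0.013 -4.37 1.586
v 0.155 -2.7 2.497
v 0.254 -4.175 1.179
v 0.421 -2.505 2.09
v 1.19 2.401 3.016
v 1.664 2.716 3.034
v 1.33 2.099 4.684
v 1.465 2.896 3.083
v 1.203 2.962 3.117
v 0.937 2.9 3.128
v 0.73 2.723 3.114
v 0.628 2.473 3.077
v 0.654 2.206 3.026
v 0.804 1.984 2.973
v 1.041 1.857 2.93
v 1.313 1.855 2.907
v 1.557 1.978 2.909
v 1.716 2.198 2.935
v 1.755 2.464 2.98
f 2 1 4
f 2 4 3
f 4 1 5
f 4 5 3
f 5 1 6
f 5 6 3
f 6 1 7
f 6 7 3
f 7 1 8
f 7 8 3
f 8 1 9
f 8 9 3
f 9 1 10
f 9 10 3
f 10 1 11
f 10 11 3
f 11 1 12
f 11 12 3
f 12 1 13
f 12 13 3
f 13 1 2
f 13 2 3
f 14 25 19
f 14 19 15
f 14 15 21
f 14 21 24
f 14 24 25
f 15 19 23
f 19 25 18
f 25 24 16
f 24 21 20
f 21 15 22
f 17 23 18
f 17 18 16
f 17 16 20
f 17 20 22
f 17 22 23
f 18 23 19
f 16 18 25
f 20 16 24
f 22 20 21
f 23 22 15
f 27 26 30
f 27 30 28
f 28 30 31
f 28 31 29
f 30 26 32
f 30 32 31
f 31 32 33
f 31 33 29
f 32 26 34
f 32 34 33
f 33 34 35
f 33 35 29
f 34 26 36
f 34 36 35
f 35 36 37
f 35 37 29
f 36 26 38
f 36 38 37
f 37 38 39
f 37 39 29
f 38 26 40
f 38 40 39
f 39 40 41
f 39 41 29
f 40 26 42
f 40 42 41
f 41 42 43
f 41 43 29
f 42 26 44
f 42 44 43
f 43 44 45
f 43 45 29
f 44 26 46
f 44 46 45
f 45 46 47
f 45 47 29
f 46 26 48
f 46 48 47
f 47 48 49
f 47 49 29
f 48 26 27
f 48 27 49
f 49 27 28
f 49 28 29
f 51 50 53
f 51 53 52
f 53 50 54
f 53 54 52
f 54 50 55
f 54 55 52
f 55 50 56
f 55 56 52
f 56 50 57
f 56 57 52
f 57 50 58
f 57 58 52
f 58 50 59
f 58 59 52
f 59 50 60
f 59 60 52
f 60 50 61
f 60 61 52
f 61 50 62
f 61 62 52
f 62 50 63
f 62 63 52
f 63 50 64
f 63 64 52
f 64 50 51
f 64 51 52



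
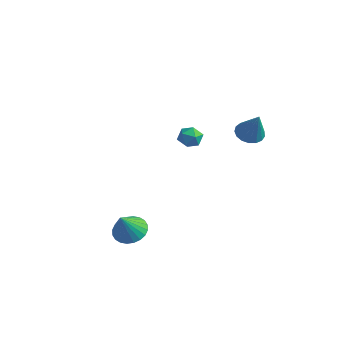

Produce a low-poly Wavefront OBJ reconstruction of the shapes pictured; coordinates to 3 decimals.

v 2.233 3.989 2.679
v 2.969 4.128 2.322
v 3.107 3.731 4.381
v 2.85 4.489 2.438
v 2.589 4.735 2.609
v 2.247 4.81 2.796
v 1.902 4.697 2.957
v 1.632 4.422 3.054
v 1.5 4.048 3.065
v 1.536 3.659 2.988
v 1.732 3.347 2.84
v 2.042 3.181 2.655
v 2.396 3.201 2.476
v 2.713 3.401 2.344
v 2.919 3.735 2.288
v 0.493 -3.099 -2.352
v 1.447 -2.925 -2.376
v 0.687 -3.961 -0.888
v 1.322 -2.625 -2.182
v 1.071 -2.397 -2.015
v 0.732 -2.275 -1.898
v 0.357 -2.279 -1.851
v 0.002 -2.408 -1.88
v -0.278 -2.642 -1.98
v -0.441 -2.945 -2.138
v -0.461 -3.272 -2.328
v -0.336 -3.573 -2.521
v -0.085 -3.801 -2.689
v 0.254 -3.922 -2.805
v 0.629 -3.918 -2.853
v 0.984 -3.789 -2.824
v 1.264 -3.555 -2.723
v 1.426 -3.252 -2.566
v -1.756 4.218 0.209
v -1.341 4.187 0.867
v -2.319 3.133 0.513
v -1.904 3.102 1.171
v -2.457 3.644 1.083
v -2.109 4.314 0.896
v -1.551 3.006 0.484
v -1.203 3.676 0.297
v -1.215 3.438 1.037
v -1.775 3.832 1.408
v -1.885 3.488 -0.028
v -2.445 3.882 0.343
f 2 1 4
f 2 4 3
f 4 1 5
f 4 5 3
f 5 1 6
f 5 6 3
f 6 1 7
f 6 7 3
f 7 1 8
f 7 8 3
f 8 1 9
f 8 9 3
f 9 1 10
f 9 10 3
f 10 1 11
f 10 11 3
f 11 1 12
f 11 12 3
f 12 1 13
f 12 13 3
f 13 1 14
f 13 14 3
f 14 1 15
f 14 15 3
f 15 1 2
f 15 2 3
f 17 16 19
f 17 19 18
f 19 16 20
f 19 20 18
f 20 16 21
f 20 21 18
f 21 16 22
f 21 22 18
f 22 16 23
f 22 23 18
f 23 16 24
f 23 24 18
f 24 16 25
f 24 25 18
f 25 16 26
f 25 26 18
f 26 16 27
f 26 27 18
f 27 16 28
f 27 28 18
f 28 16 29
f 28 29 18
f 29 16 30
f 29 30 18
f 30 16 31
f 30 31 18
f 31 16 32
f 31 32 18
f 32 16 33
f 32 33 18
f 33 16 17
f 33 17 18
f 34 45 39
f 34 39 35
f 34 35 41
f 34 41 44
f 34 44 45
f 35 39 43
f 39 45 38
f 45 44 36
f 44 41 40
f 41 35 42
f 37 43 38
f 37 38 36
f 37 36 40
f 37 40 42
f 37 42 43
f 38 43 39
f 36 38 45
f 40 36 44
f 42 40 41
f 43 42 35



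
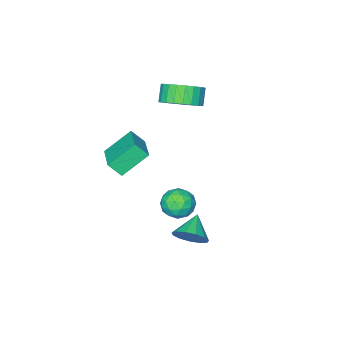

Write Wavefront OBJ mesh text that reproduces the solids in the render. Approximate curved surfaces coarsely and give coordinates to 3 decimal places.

v -2.835 -0.823 1.883
v -2.338 -0.129 2.544
v -2.867 -0.542 3.377
v -3.365 -1.237 2.717
v -2.68 0.092 2.436
v -3.209 -0.322 3.269
v -3.046 0.173 2.243
v -3.575 -0.24 3.077
v -3.38 0.102 1.996
v -3.909 -0.311 2.83
v -3.631 -0.109 1.732
v -4.16 -0.522 2.565
v -3.761 -0.429 1.491
v -4.29 -0.843 2.324
v -3.75 -0.81 1.309
v -4.279 -1.223 2.143
v -3.6 -1.192 1.215
v -4.129 -1.605 2.049
v -3.333 -1.518 1.223
v -3.862 -1.931 2.056
v -2.991 -1.738 1.331
v -3.52 -2.152 2.164
v -2.625 -1.82 1.523
v -3.154 -2.233 2.357
v -2.291 -1.749 1.77
v -2.82 -2.162 2.604
v -2.04 -1.538 2.035
v -2.569 -1.951 2.868
v -1.91 -1.217 2.276
v -2.439 -1.631 3.109
v -1.921 -0.837 2.457
v -2.45 -1.25 3.291
v -2.071 -0.455 2.551
v -2.6 -0.868 3.385
v 1.169 -0.785 -0.214
v 1.583 -1.295 0.473
v -0.067 -0.284 0.903
v 0.346 -0.794 1.59
v 2.214 0.714 0.27
v 2.627 0.204 0.957
v 0.977 1.215 1.387
v 1.391 0.705 2.074
v -1.902 1.138 -3.279
v -1.432 1.624 -3.911
v -0.948 -0.004 -3.449
v -0.478 0.482 -4.081
v -0.461 0.74 -3.192
v -1.05 1.445 -3.087
v -1.33 0.175 -4.273
v -1.919 0.88 -4.168
v -1.079 1.029 -4.525
v -0.542 1.378 -3.858
v -1.838 0.242 -3.502
v -1.301 0.591 -2.835
v -1.751 1.481 -3.58
v -0.629 0.139 -3.78
v -0.619 0.29 -3.258
v -0.343 0.576 -3.629
v -1.526 1.376 -3.096
v -1.25 1.662 -3.468
v -0.679 1.142 -3.045
v -1.13 -0.042 -3.892
v -0.854 0.244 -4.264
v -2.037 1.044 -3.731
v -1.761 1.33 -4.102
v -1.701 0.478 -4.315
v -1.267 1.417 -4.313
v -0.706 0.746 -4.412
v -1.207 0.565 -4.525
v -1.553 0.98 -4.463
v -0.951 1.622 -3.92
v -0.391 0.951 -4.02
v -0.38 1.103 -3.498
v -0.727 1.517 -3.436
v -0.744 1.272 -4.281
v -1.989 0.669 -3.34
v -1.429 -0.002 -3.44
v -1.653 0.103 -3.924
v -2 0.517 -3.862
v -1.674 0.874 -2.948
v -1.113 0.203 -3.047
v -0.827 0.64 -2.897
v -1.173 1.055 -2.835
v -1.636 0.348 -3.079
v 0.542 3.567 -3.389
v 0.996 3.721 -2.628
v -0.462 2.973 -2.671
v 0.702 4.127 -2.703
v 0.357 4.355 -2.996
v 0.071 4.333 -3.414
v -0.066 4.068 -3.824
v -0.01 3.644 -4.096
v 0.222 3.195 -4.144
v 0.555 2.865 -3.952
v 0.884 2.757 -3.581
v 1.104 2.906 -3.15
v 1.146 3.266 -2.794
f 2 1 5
f 2 5 3
f 3 5 6
f 3 6 4
f 5 1 7
f 5 7 6
f 6 7 8
f 6 8 4
f 7 1 9
f 7 9 8
f 8 9 10
f 8 10 4
f 9 1 11
f 9 11 10
f 10 11 12
f 10 12 4
f 11 1 13
f 11 13 12
f 12 13 14
f 12 14 4
f 13 1 15
f 13 15 14
f 14 15 16
f 14 16 4
f 15 1 17
f 15 17 16
f 16 17 18
f 16 18 4
f 17 1 19
f 17 19 18
f 18 19 20
f 18 20 4
f 19 1 21
f 19 21 20
f 20 21 22
f 20 22 4
f 21 1 23
f 21 23 22
f 22 23 24
f 22 24 4
f 23 1 25
f 23 25 24
f 24 25 26
f 24 26 4
f 25 1 27
f 25 27 26
f 26 27 28
f 26 28 4
f 27 1 29
f 27 29 28
f 28 29 30
f 28 30 4
f 29 1 31
f 29 31 30
f 30 31 32
f 30 32 4
f 31 1 33
f 31 33 32
f 32 33 34
f 32 34 4
f 33 1 2
f 33 2 34
f 34 2 3
f 34 3 4
f 36 38 35
f 39 36 35
f 35 38 37
f 37 39 35
f 36 42 38
f 40 36 39
f 40 42 36
f 38 42 37
f 41 39 37
f 37 42 41
f 41 40 39
f 42 40 41
f 43 80 59
f 80 54 83
f 59 83 48
f 80 83 59
f 43 59 55
f 59 48 60
f 55 60 44
f 59 60 55
f 43 55 64
f 55 44 65
f 64 65 50
f 55 65 64
f 43 64 76
f 64 50 79
f 76 79 53
f 64 79 76
f 43 76 80
f 76 53 84
f 80 84 54
f 76 84 80
f 44 60 71
f 60 48 74
f 71 74 52
f 60 74 71
f 48 83 61
f 83 54 82
f 61 82 47
f 83 82 61
f 54 84 81
f 84 53 77
f 81 77 45
f 84 77 81
f 53 79 78
f 79 50 66
f 78 66 49
f 79 66 78
f 50 65 70
f 65 44 67
f 70 67 51
f 65 67 70
f 46 72 58
f 72 52 73
f 58 73 47
f 72 73 58
f 46 58 56
f 58 47 57
f 56 57 45
f 58 57 56
f 46 56 63
f 56 45 62
f 63 62 49
f 56 62 63
f 46 63 68
f 63 49 69
f 68 69 51
f 63 69 68
f 46 68 72
f 68 51 75
f 72 75 52
f 68 75 72
f 47 73 61
f 73 52 74
f 61 74 48
f 73 74 61
f 45 57 81
f 57 47 82
f 81 82 54
f 57 82 81
f 49 62 78
f 62 45 77
f 78 77 53
f 62 77 78
f 51 69 70
f 69 49 66
f 70 66 50
f 69 66 70
f 52 75 71
f 75 51 67
f 71 67 44
f 75 67 71
f 86 85 88
f 86 88 87
f 88 85 89
f 88 89 87
f 89 85 90
f 89 90 87
f 90 85 91
f 90 91 87
f 91 85 92
f 91 92 87
f 92 85 93
f 92 93 87
f 93 85 94
f 93 94 87
f 94 85 95
f 94 95 87
f 95 85 96
f 95 96 87
f 96 85 97
f 96 97 87
f 97 85 86
f 97 86 87



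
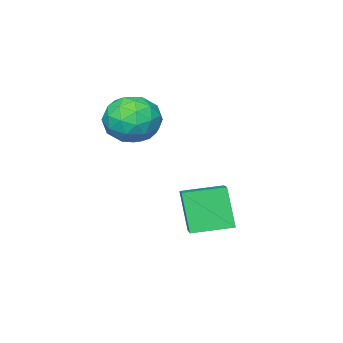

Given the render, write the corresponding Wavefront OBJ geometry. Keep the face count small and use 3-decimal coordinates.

v 0.492 0.122 -1.101
v 0.241 -0.595 0.641
v -0.825 1.139 -0.871
v -1.076 0.422 0.871
v 1.736 1.558 -0.331
v 1.485 0.841 1.411
v 0.419 2.575 -0.101
v 0.168 1.858 1.641
v 0.727 -1.713 3.187
v 1.483 -1.591 4.136
v 0.217 -3.509 3.824
v 0.973 -3.387 4.773
v -0.039 -2.709 4.708
v 0.276 -1.599 4.315
v 1.424 -3.501 3.645
v 1.739 -2.391 3.252
v 1.914 -2.696 4.42
v 1.01 -2.207 5.076
v 0.69 -2.893 2.884
v -0.214 -2.404 3.54
v 1.15 -1.494 3.606
v 0.55 -3.606 4.354
v -0.044 -3.208 4.316
v 0.4 -3.136 4.874
v 0.441 -1.499 3.71
v 0.885 -1.427 4.268
v -0.01 -2.085 4.605
v 0.815 -3.673 3.692
v 1.259 -3.601 4.25
v 1.3 -1.964 3.086
v 1.744 -1.892 3.644
v 1.71 -3.015 3.355
v 1.847 -2.072 4.33
v 1.547 -3.128 4.705
v 1.812 -3.195 4.042
v 1.997 -2.542 3.81
v 1.316 -1.784 4.716
v 1.016 -2.84 5.091
v 0.422 -2.442 5.053
v 0.607 -1.789 4.821
v 1.569 -2.434 4.883
v 0.684 -2.26 2.869
v 0.384 -3.316 3.244
v 1.093 -3.311 3.139
v 1.278 -2.658 2.907
v 0.153 -1.972 3.255
v -0.147 -3.028 3.63
v -0.297 -2.558 4.15
v -0.112 -1.905 3.918
v 0.131 -2.666 3.077
f 2 4 1
f 5 2 1
f 1 4 3
f 3 5 1
f 2 8 4
f 6 2 5
f 6 8 2
f 4 8 3
f 7 5 3
f 3 8 7
f 7 6 5
f 8 6 7
f 9 46 25
f 46 20 49
f 25 49 14
f 46 49 25
f 9 25 21
f 25 14 26
f 21 26 10
f 25 26 21
f 9 21 30
f 21 10 31
f 30 31 16
f 21 31 30
f 9 30 42
f 30 16 45
f 42 45 19
f 30 45 42
f 9 42 46
f 42 19 50
f 46 50 20
f 42 50 46
f 10 26 37
f 26 14 40
f 37 40 18
f 26 40 37
f 14 49 27
f 49 20 48
f 27 48 13
f 49 48 27
f 20 50 47
f 50 19 43
f 47 43 11
f 50 43 47
f 19 45 44
f 45 16 32
f 44 32 15
f 45 32 44
f 16 31 36
f 31 10 33
f 36 33 17
f 31 33 36
f 12 38 24
f 38 18 39
f 24 39 13
f 38 39 24
f 12 24 22
f 24 13 23
f 22 23 11
f 24 23 22
f 12 22 29
f 22 11 28
f 29 28 15
f 22 28 29
f 12 29 34
f 29 15 35
f 34 35 17
f 29 35 34
f 12 34 38
f 34 17 41
f 38 41 18
f 34 41 38
f 13 39 27
f 39 18 40
f 27 40 14
f 39 40 27
f 11 23 47
f 23 13 48
f 47 48 20
f 23 48 47
f 15 28 44
f 28 11 43
f 44 43 19
f 28 43 44
f 17 35 36
f 35 15 32
f 36 32 16
f 35 32 36
f 18 41 37
f 41 17 33
f 37 33 10
f 41 33 37



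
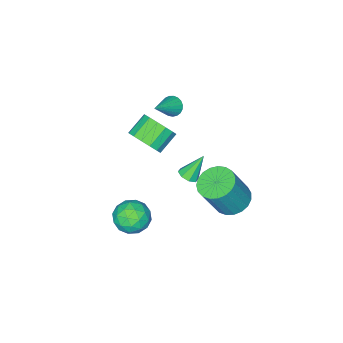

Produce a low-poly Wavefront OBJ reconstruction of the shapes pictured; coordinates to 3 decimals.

v -1.613 1.207 0.098
v -1.245 1.627 0.214
v -2.367 1.513 1.382
v -1.587 1.764 -0.019
v -1.944 1.575 -0.184
v -2.107 1.17 -0.184
v -1.98 0.787 -0.018
v -1.638 0.65 0.216
v -1.281 0.839 0.381
v -1.118 1.244 0.38
v -2.26 3.593 -0.474
v -1.676 2.863 -0.831
v -0.716 2.678 1.117
v -1.3 3.407 1.474
v -1.449 3.202 -0.911
v -0.489 3.017 1.038
v -1.363 3.609 -0.915
v -0.402 3.424 1.034
v -1.431 4.013 -0.843
v -0.471 3.827 1.106
v -1.642 4.344 -0.707
v -0.682 4.159 1.241
v -1.961 4.545 -0.531
v -1.001 4.36 1.417
v -2.331 4.582 -0.345
v -1.371 4.396 1.603
v -2.689 4.447 -0.182
v -1.729 4.262 1.767
v -2.973 4.165 -0.069
v -2.013 3.98 1.88
v -3.133 3.784 -0.026
v -2.173 3.598 1.923
v -3.143 3.37 -0.061
v -2.183 3.184 1.888
v -3 2.994 -0.167
v -2.04 2.808 1.782
v -2.729 2.722 -0.326
v -1.769 2.536 1.622
v -2.377 2.6 -0.511
v -1.417 2.415 1.437
v -2.004 2.65 -0.69
v -1.044 2.465 1.259
v 0.252 0.121 3.325
v 0.747 0.456 4.076
v -0.317 0.433 4.787
v -0.812 0.099 4.035
v 0.581 0.861 3.84
v -0.483 0.838 4.551
v 0.327 1.068 3.467
v -0.737 1.045 4.178
v 0.053 1.021 3.055
v -1.012 0.998 3.766
v -0.168 0.733 2.715
v -1.232 0.71 3.426
v -0.276 0.281 2.539
v -1.34 0.258 3.25
v -0.243 -0.213 2.573
v -1.307 -0.236 3.284
v -0.077 -0.618 2.809
v -1.141 -0.641 3.52
v 0.177 -0.825 3.182
v -0.887 -0.848 3.893
v 0.452 -0.778 3.594
v -0.613 -0.801 4.305
v 0.672 -0.49 3.934
v -0.392 -0.513 4.645
v 0.78 -0.038 4.11
v -0.284 -0.061 4.821
v -4.036 -2.433 1.391
v -3.773 -2.114 0.929
v -2.584 -2.187 2.389
v -3.895 -1.928 1.06
v -4.041 -1.83 1.248
v -4.186 -1.836 1.461
v -4.306 -1.945 1.662
v -4.378 -2.139 1.815
v -4.392 -2.383 1.896
v -4.344 -2.636 1.889
v -4.243 -2.855 1.796
v -4.106 -3 1.632
v -3.957 -3.047 1.427
v -3.822 -2.988 1.216
v -3.724 -2.833 1.035
v -3.679 -2.609 0.915
v -3.697 -2.355 0.878
v 0.073 0.257 -2.406
v 0.733 0.622 -1.703
v 1.287 -0.682 -3.057
v 1.947 -0.317 -2.354
v 1.18 -0.942 -2.065
v 0.43 -0.362 -1.663
v 1.59 0.302 -3.097
v 0.84 0.882 -2.695
v 1.67 0.65 -2.131
v 1.417 -0.119 -1.493
v 0.603 0.059 -3.267
v 0.35 -0.71 -2.629
v 0.296 0.522 -1.997
v 1.724 -0.582 -2.763
v 1.273 -0.95 -2.593
v 1.661 -0.735 -2.18
v 0.119 -0.056 -1.974
v 0.506 0.158 -1.561
v 0.769 -0.761 -1.774
v 1.514 -0.218 -3.199
v 1.901 -0.004 -2.786
v 0.359 0.675 -2.58
v 0.747 0.89 -2.167
v 1.251 0.701 -2.986
v 1.235 0.753 -1.836
v 1.949 0.201 -2.218
v 1.739 0.565 -2.655
v 1.298 0.906 -2.418
v 1.086 0.301 -1.461
v 1.8 -0.251 -1.844
v 1.349 -0.618 -1.674
v 0.908 -0.277 -1.437
v 1.637 0.318 -1.712
v 0.22 0.191 -2.916
v 0.934 -0.361 -3.299
v 1.112 0.217 -3.323
v 0.671 0.558 -3.086
v 0.071 -0.261 -2.542
v 0.785 -0.813 -2.924
v 0.722 -0.966 -2.342
v 0.281 -0.625 -2.105
v 0.383 -0.378 -3.048
f 2 1 4
f 2 4 3
f 4 1 5
f 4 5 3
f 5 1 6
f 5 6 3
f 6 1 7
f 6 7 3
f 7 1 8
f 7 8 3
f 8 1 9
f 8 9 3
f 9 1 10
f 9 10 3
f 10 1 2
f 10 2 3
f 12 11 15
f 12 15 13
f 13 15 16
f 13 16 14
f 15 11 17
f 15 17 16
f 16 17 18
f 16 18 14
f 17 11 19
f 17 19 18
f 18 19 20
f 18 20 14
f 19 11 21
f 19 21 20
f 20 21 22
f 20 22 14
f 21 11 23
f 21 23 22
f 22 23 24
f 22 24 14
f 23 11 25
f 23 25 24
f 24 25 26
f 24 26 14
f 25 11 27
f 25 27 26
f 26 27 28
f 26 28 14
f 27 11 29
f 27 29 28
f 28 29 30
f 28 30 14
f 29 11 31
f 29 31 30
f 30 31 32
f 30 32 14
f 31 11 33
f 31 33 32
f 32 33 34
f 32 34 14
f 33 11 35
f 33 35 34
f 34 35 36
f 34 36 14
f 35 11 37
f 35 37 36
f 36 37 38
f 36 38 14
f 37 11 39
f 37 39 38
f 38 39 40
f 38 40 14
f 39 11 41
f 39 41 40
f 40 41 42
f 40 42 14
f 41 11 12
f 41 12 42
f 42 12 13
f 42 13 14
f 44 43 47
f 44 47 45
f 45 47 48
f 45 48 46
f 47 43 49
f 47 49 48
f 48 49 50
f 48 50 46
f 49 43 51
f 49 51 50
f 50 51 52
f 50 52 46
f 51 43 53
f 51 53 52
f 52 53 54
f 52 54 46
f 53 43 55
f 53 55 54
f 54 55 56
f 54 56 46
f 55 43 57
f 55 57 56
f 56 57 58
f 56 58 46
f 57 43 59
f 57 59 58
f 58 59 60
f 58 60 46
f 59 43 61
f 59 61 60
f 60 61 62
f 60 62 46
f 61 43 63
f 61 63 62
f 62 63 64
f 62 64 46
f 63 43 65
f 63 65 64
f 64 65 66
f 64 66 46
f 65 43 67
f 65 67 66
f 66 67 68
f 66 68 46
f 67 43 44
f 67 44 68
f 68 44 45
f 68 45 46
f 70 69 72
f 70 72 71
f 72 69 73
f 72 73 71
f 73 69 74
f 73 74 71
f 74 69 75
f 74 75 71
f 75 69 76
f 75 76 71
f 76 69 77
f 76 77 71
f 77 69 78
f 77 78 71
f 78 69 79
f 78 79 71
f 79 69 80
f 79 80 71
f 80 69 81
f 80 81 71
f 81 69 82
f 81 82 71
f 82 69 83
f 82 83 71
f 83 69 84
f 83 84 71
f 84 69 85
f 84 85 71
f 85 69 70
f 85 70 71
f 86 123 102
f 123 97 126
f 102 126 91
f 123 126 102
f 86 102 98
f 102 91 103
f 98 103 87
f 102 103 98
f 86 98 107
f 98 87 108
f 107 108 93
f 98 108 107
f 86 107 119
f 107 93 122
f 119 122 96
f 107 122 119
f 86 119 123
f 119 96 127
f 123 127 97
f 119 127 123
f 87 103 114
f 103 91 117
f 114 117 95
f 103 117 114
f 91 126 104
f 126 97 125
f 104 125 90
f 126 125 104
f 97 127 124
f 127 96 120
f 124 120 88
f 127 120 124
f 96 122 121
f 122 93 109
f 121 109 92
f 122 109 121
f 93 108 113
f 108 87 110
f 113 110 94
f 108 110 113
f 89 115 101
f 115 95 116
f 101 116 90
f 115 116 101
f 89 101 99
f 101 90 100
f 99 100 88
f 101 100 99
f 89 99 106
f 99 88 105
f 106 105 92
f 99 105 106
f 89 106 111
f 106 92 112
f 111 112 94
f 106 112 111
f 89 111 115
f 111 94 118
f 115 118 95
f 111 118 115
f 90 116 104
f 116 95 117
f 104 117 91
f 116 117 104
f 88 100 124
f 100 90 125
f 124 125 97
f 100 125 124
f 92 105 121
f 105 88 120
f 121 120 96
f 105 120 121
f 94 112 113
f 112 92 109
f 113 109 93
f 112 109 113
f 95 118 114
f 118 94 110
f 114 110 87
f 118 110 114



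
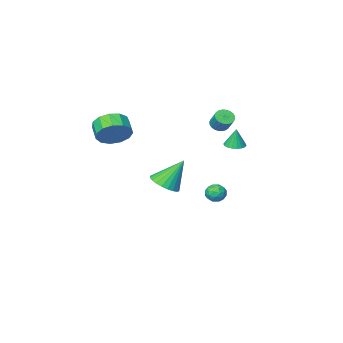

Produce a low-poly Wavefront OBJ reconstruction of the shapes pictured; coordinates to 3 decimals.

v 3.9 -2.045 3.021
v 4.418 -2.601 2.326
v 4.178 -3.471 2.843
v 3.66 -2.915 3.539
v 4.799 -2.46 2.74
v 4.56 -3.33 3.257
v 4.896 -2.188 3.243
v 4.656 -3.057 3.76
v 4.676 -1.87 3.676
v 4.436 -2.739 4.193
v 4.209 -1.607 3.901
v 3.97 -2.477 4.418
v 3.645 -1.484 3.847
v 3.405 -2.354 4.364
v 3.161 -1.539 3.53
v 2.922 -2.409 4.048
v 2.912 -1.754 3.052
v 2.673 -2.624 3.57
v 2.977 -2.062 2.565
v 2.737 -2.932 3.082
v 3.334 -2.365 2.222
v 3.095 -3.235 2.739
v 3.872 -2.566 2.133
v 3.632 -3.435 2.65
v 0.851 -1.966 -1.319
v 1.633 -1.543 -0.955
v -0.151 -1.574 0.379
v 1.464 -1.253 -1.121
v 1.202 -1.072 -1.318
v 0.886 -1.027 -1.515
v 0.565 -1.124 -1.682
v 0.288 -1.35 -1.793
v 0.097 -1.67 -1.833
v 0.02 -2.034 -1.794
v 0.07 -2.388 -1.683
v 0.239 -2.678 -1.516
v 0.501 -2.86 -1.319
v 0.817 -2.905 -1.123
v 1.138 -2.807 -0.956
v 1.415 -2.581 -0.844
v 1.606 -2.262 -0.805
v 1.683 -1.897 -0.843
v -3.363 -3.141 1.994
v -2.865 -3.402 2.173
v -2.78 -2.68 2.986
v -3.277 -2.419 2.806
v -2.783 -3.245 2.026
v -2.697 -2.524 2.838
v -2.789 -3.073 1.873
v -2.704 -2.351 2.686
v -2.883 -2.911 1.739
v -2.797 -2.189 2.552
v -3.049 -2.784 1.644
v -2.964 -2.062 2.456
v -3.264 -2.711 1.602
v -3.178 -1.99 2.414
v -3.493 -2.704 1.619
v -3.408 -1.982 2.432
v -3.703 -2.763 1.694
v -3.617 -2.041 2.507
v -3.86 -2.88 1.814
v -3.775 -2.158 2.627
v -3.943 -3.036 1.962
v -3.857 -2.315 2.774
v -3.936 -3.209 2.114
v -3.851 -2.487 2.927
v -3.843 -3.371 2.248
v -3.757 -2.649 3.061
v -3.676 -3.498 2.344
v -3.591 -2.776 3.156
v -3.462 -3.57 2.386
v -3.376 -2.849 3.198
v -3.232 -3.578 2.368
v -3.147 -2.856 3.181
v -3.023 -3.519 2.293
v -2.937 -2.797 3.106
v -2.016 0.67 2.013
v -1.424 0.852 1.999
v -2.024 0.79 3.207
v -1.561 1.09 1.974
v -1.789 1.245 1.957
v -2.062 1.286 1.951
v -2.326 1.205 1.958
v -2.528 1.018 1.975
v -2.629 0.762 2
v -2.609 0.488 2.027
v -2.471 0.251 2.052
v -2.243 0.096 2.069
v -1.97 0.055 2.075
v -1.706 0.136 2.068
v -1.504 0.323 2.051
v -1.403 0.579 2.026
v -3.555 -3.354 -3.618
v -3.108 -3.86 -3.513
v -4.192 -4.04 -4.207
v -3.745 -4.546 -4.102
v -4.118 -4.306 -3.582
v -3.724 -3.882 -3.218
v -3.576 -4.018 -4.502
v -3.182 -3.594 -4.138
v -3.121 -4.27 -4.059
v -3.456 -4.448 -3.491
v -3.844 -3.452 -4.229
v -4.179 -3.63 -3.661
v -3.276 -3.547 -3.513
v -4.024 -4.353 -4.207
v -4.244 -4.212 -3.901
v -3.981 -4.509 -3.839
v -3.638 -3.56 -3.34
v -3.375 -3.858 -3.278
v -3.968 -4.119 -3.319
v -3.925 -4.042 -4.442
v -3.662 -4.34 -4.38
v -3.319 -3.391 -3.881
v -3.056 -3.688 -3.819
v -3.332 -3.781 -4.401
v -3.02 -4.086 -3.773
v -3.395 -4.488 -4.12
v -3.295 -4.178 -4.355
v -3.064 -3.929 -4.141
v -3.217 -4.19 -3.439
v -3.591 -4.593 -3.786
v -3.811 -4.452 -3.48
v -3.579 -4.203 -3.266
v -3.225 -4.431 -3.76
v -3.709 -3.307 -3.934
v -4.083 -3.71 -4.281
v -3.721 -3.697 -4.454
v -3.489 -3.448 -4.24
v -3.905 -3.412 -3.6
v -4.28 -3.814 -3.947
v -4.236 -3.971 -3.579
v -4.005 -3.722 -3.365
v -4.075 -3.469 -3.96
f 2 1 5
f 2 5 3
f 3 5 6
f 3 6 4
f 5 1 7
f 5 7 6
f 6 7 8
f 6 8 4
f 7 1 9
f 7 9 8
f 8 9 10
f 8 10 4
f 9 1 11
f 9 11 10
f 10 11 12
f 10 12 4
f 11 1 13
f 11 13 12
f 12 13 14
f 12 14 4
f 13 1 15
f 13 15 14
f 14 15 16
f 14 16 4
f 15 1 17
f 15 17 16
f 16 17 18
f 16 18 4
f 17 1 19
f 17 19 18
f 18 19 20
f 18 20 4
f 19 1 21
f 19 21 20
f 20 21 22
f 20 22 4
f 21 1 23
f 21 23 22
f 22 23 24
f 22 24 4
f 23 1 2
f 23 2 24
f 24 2 3
f 24 3 4
f 26 25 28
f 26 28 27
f 28 25 29
f 28 29 27
f 29 25 30
f 29 30 27
f 30 25 31
f 30 31 27
f 31 25 32
f 31 32 27
f 32 25 33
f 32 33 27
f 33 25 34
f 33 34 27
f 34 25 35
f 34 35 27
f 35 25 36
f 35 36 27
f 36 25 37
f 36 37 27
f 37 25 38
f 37 38 27
f 38 25 39
f 38 39 27
f 39 25 40
f 39 40 27
f 40 25 41
f 40 41 27
f 41 25 42
f 41 42 27
f 42 25 26
f 42 26 27
f 44 43 47
f 44 47 45
f 45 47 48
f 45 48 46
f 47 43 49
f 47 49 48
f 48 49 50
f 48 50 46
f 49 43 51
f 49 51 50
f 50 51 52
f 50 52 46
f 51 43 53
f 51 53 52
f 52 53 54
f 52 54 46
f 53 43 55
f 53 55 54
f 54 55 56
f 54 56 46
f 55 43 57
f 55 57 56
f 56 57 58
f 56 58 46
f 57 43 59
f 57 59 58
f 58 59 60
f 58 60 46
f 59 43 61
f 59 61 60
f 60 61 62
f 60 62 46
f 61 43 63
f 61 63 62
f 62 63 64
f 62 64 46
f 63 43 65
f 63 65 64
f 64 65 66
f 64 66 46
f 65 43 67
f 65 67 66
f 66 67 68
f 66 68 46
f 67 43 69
f 67 69 68
f 68 69 70
f 68 70 46
f 69 43 71
f 69 71 70
f 70 71 72
f 70 72 46
f 71 43 73
f 71 73 72
f 72 73 74
f 72 74 46
f 73 43 75
f 73 75 74
f 74 75 76
f 74 76 46
f 75 43 44
f 75 44 76
f 76 44 45
f 76 45 46
f 78 77 80
f 78 80 79
f 80 77 81
f 80 81 79
f 81 77 82
f 81 82 79
f 82 77 83
f 82 83 79
f 83 77 84
f 83 84 79
f 84 77 85
f 84 85 79
f 85 77 86
f 85 86 79
f 86 77 87
f 86 87 79
f 87 77 88
f 87 88 79
f 88 77 89
f 88 89 79
f 89 77 90
f 89 90 79
f 90 77 91
f 90 91 79
f 91 77 92
f 91 92 79
f 92 77 78
f 92 78 79
f 93 130 109
f 130 104 133
f 109 133 98
f 130 133 109
f 93 109 105
f 109 98 110
f 105 110 94
f 109 110 105
f 93 105 114
f 105 94 115
f 114 115 100
f 105 115 114
f 93 114 126
f 114 100 129
f 126 129 103
f 114 129 126
f 93 126 130
f 126 103 134
f 130 134 104
f 126 134 130
f 94 110 121
f 110 98 124
f 121 124 102
f 110 124 121
f 98 133 111
f 133 104 132
f 111 132 97
f 133 132 111
f 104 134 131
f 134 103 127
f 131 127 95
f 134 127 131
f 103 129 128
f 129 100 116
f 128 116 99
f 129 116 128
f 100 115 120
f 115 94 117
f 120 117 101
f 115 117 120
f 96 122 108
f 122 102 123
f 108 123 97
f 122 123 108
f 96 108 106
f 108 97 107
f 106 107 95
f 108 107 106
f 96 106 113
f 106 95 112
f 113 112 99
f 106 112 113
f 96 113 118
f 113 99 119
f 118 119 101
f 113 119 118
f 96 118 122
f 118 101 125
f 122 125 102
f 118 125 122
f 97 123 111
f 123 102 124
f 111 124 98
f 123 124 111
f 95 107 131
f 107 97 132
f 131 132 104
f 107 132 131
f 99 112 128
f 112 95 127
f 128 127 103
f 112 127 128
f 101 119 120
f 119 99 116
f 120 116 100
f 119 116 120
f 102 125 121
f 125 101 117
f 121 117 94
f 125 117 121



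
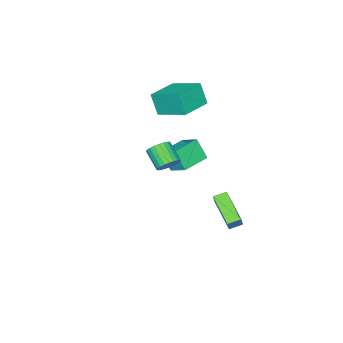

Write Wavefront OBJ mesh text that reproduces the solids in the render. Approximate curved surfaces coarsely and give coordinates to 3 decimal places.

v -2.282 1.743 -4.723
v -3.017 0.092 -3.713
v -2.933 2.17 -4.498
v -3.668 0.52 -3.489
v -1.732 2.08 -3.771
v -2.467 0.43 -2.762
v -2.383 2.508 -3.547
v -3.118 0.857 -2.537
v 2.181 1.311 2.999
v 2.492 1.618 3.533
v 2.171 0.615 4.295
v 1.859 0.309 3.761
v 2.242 1.715 3.555
v 1.921 0.712 4.318
v 1.983 1.75 3.493
v 1.661 0.748 4.255
v 1.753 1.719 3.355
v 1.432 0.717 4.118
v 1.589 1.626 3.163
v 1.268 0.624 3.926
v 1.515 1.485 2.946
v 1.194 0.482 3.709
v 1.542 1.317 2.737
v 1.221 0.315 3.5
v 1.666 1.149 2.568
v 1.345 0.146 3.331
v 1.869 1.005 2.465
v 1.548 0.002 3.227
v 2.119 0.908 2.442
v 1.798 -0.095 3.205
v 2.379 0.872 2.505
v 2.057 -0.13 3.267
v 2.608 0.903 2.642
v 2.287 -0.099 3.405
v 2.772 0.996 2.834
v 2.451 -0.006 3.597
v 2.846 1.138 3.051
v 2.525 0.135 3.814
v 2.819 1.305 3.26
v 2.498 0.303 4.023
v 2.695 1.474 3.429
v 2.374 0.471 4.192
v -4.785 -3.975 1.638
v -4.847 -4.544 2.981
v -4.918 -2.08 2.434
v -4.979 -2.649 3.778
v -2.841 -3.891 1.762
v -2.902 -4.46 3.106
v -2.973 -1.996 2.559
v -3.035 -2.565 3.902
v -3.718 -2.853 -0.378
v -3.56 -1.675 0.343
v -3.748 -2.12 -1.57
v -3.59 -0.942 -0.85
v -2.03 -2.998 -0.51
v -1.872 -1.82 0.21
v -2.06 -2.265 -1.703
v -1.902 -1.087 -0.982
f 2 4 1
f 5 2 1
f 1 4 3
f 3 5 1
f 2 8 4
f 6 2 5
f 6 8 2
f 4 8 3
f 7 5 3
f 3 8 7
f 7 6 5
f 8 6 7
f 10 9 13
f 10 13 11
f 11 13 14
f 11 14 12
f 13 9 15
f 13 15 14
f 14 15 16
f 14 16 12
f 15 9 17
f 15 17 16
f 16 17 18
f 16 18 12
f 17 9 19
f 17 19 18
f 18 19 20
f 18 20 12
f 19 9 21
f 19 21 20
f 20 21 22
f 20 22 12
f 21 9 23
f 21 23 22
f 22 23 24
f 22 24 12
f 23 9 25
f 23 25 24
f 24 25 26
f 24 26 12
f 25 9 27
f 25 27 26
f 26 27 28
f 26 28 12
f 27 9 29
f 27 29 28
f 28 29 30
f 28 30 12
f 29 9 31
f 29 31 30
f 30 31 32
f 30 32 12
f 31 9 33
f 31 33 32
f 32 33 34
f 32 34 12
f 33 9 35
f 33 35 34
f 34 35 36
f 34 36 12
f 35 9 37
f 35 37 36
f 36 37 38
f 36 38 12
f 37 9 39
f 37 39 38
f 38 39 40
f 38 40 12
f 39 9 41
f 39 41 40
f 40 41 42
f 40 42 12
f 41 9 10
f 41 10 42
f 42 10 11
f 42 11 12
f 44 46 43
f 47 44 43
f 43 46 45
f 45 47 43
f 44 50 46
f 48 44 47
f 48 50 44
f 46 50 45
f 49 47 45
f 45 50 49
f 49 48 47
f 50 48 49
f 52 54 51
f 55 52 51
f 51 54 53
f 53 55 51
f 52 58 54
f 56 52 55
f 56 58 52
f 54 58 53
f 57 55 53
f 53 58 57
f 57 56 55
f 58 56 57



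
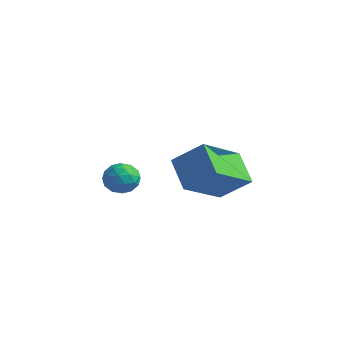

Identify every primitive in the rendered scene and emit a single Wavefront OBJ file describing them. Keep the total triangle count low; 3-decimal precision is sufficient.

v 1.48 1.341 -1.417
v 0.404 1.74 -0.515
v 1.315 3.193 -2.434
v 0.239 3.593 -1.532
v 2.461 1.927 -0.508
v 1.385 2.327 0.394
v 2.296 3.78 -1.525
v 1.22 4.179 -0.623
v -3.409 2.107 -2.515
v -3.03 2.368 -1.941
v -2.39 1.912 -3.099
v -2.011 2.173 -2.525
v -2.367 1.532 -2.47
v -2.997 1.652 -2.108
v -2.423 2.628 -2.932
v -3.053 2.748 -2.57
v -2.42 2.69 -2.198
v -2.386 2.012 -1.913
v -3.034 2.268 -3.127
v -3 1.59 -2.842
v -3.309 2.254 -2.176
v -2.111 2.026 -2.864
v -2.321 1.648 -2.831
v -2.098 1.802 -2.493
v -3.29 1.834 -2.275
v -3.067 1.987 -1.938
v -2.677 1.496 -2.249
v -2.353 2.293 -3.102
v -2.13 2.446 -2.765
v -3.322 2.478 -2.547
v -3.099 2.632 -2.209
v -2.743 2.784 -2.791
v -2.728 2.597 -1.99
v -2.129 2.483 -2.334
v -2.371 2.75 -2.573
v -2.741 2.821 -2.36
v -2.708 2.199 -1.822
v -2.109 2.085 -2.166
v -2.318 1.707 -2.133
v -2.688 1.778 -1.921
v -2.349 2.388 -1.974
v -3.311 2.195 -2.874
v -2.712 2.081 -3.218
v -2.732 2.502 -3.119
v -3.102 2.573 -2.907
v -3.291 1.797 -2.706
v -2.692 1.683 -3.05
v -2.679 1.459 -2.68
v -3.049 1.53 -2.467
v -3.071 1.892 -3.066
f 2 4 1
f 5 2 1
f 1 4 3
f 3 5 1
f 2 8 4
f 6 2 5
f 6 8 2
f 4 8 3
f 7 5 3
f 3 8 7
f 7 6 5
f 8 6 7
f 9 46 25
f 46 20 49
f 25 49 14
f 46 49 25
f 9 25 21
f 25 14 26
f 21 26 10
f 25 26 21
f 9 21 30
f 21 10 31
f 30 31 16
f 21 31 30
f 9 30 42
f 30 16 45
f 42 45 19
f 30 45 42
f 9 42 46
f 42 19 50
f 46 50 20
f 42 50 46
f 10 26 37
f 26 14 40
f 37 40 18
f 26 40 37
f 14 49 27
f 49 20 48
f 27 48 13
f 49 48 27
f 20 50 47
f 50 19 43
f 47 43 11
f 50 43 47
f 19 45 44
f 45 16 32
f 44 32 15
f 45 32 44
f 16 31 36
f 31 10 33
f 36 33 17
f 31 33 36
f 12 38 24
f 38 18 39
f 24 39 13
f 38 39 24
f 12 24 22
f 24 13 23
f 22 23 11
f 24 23 22
f 12 22 29
f 22 11 28
f 29 28 15
f 22 28 29
f 12 29 34
f 29 15 35
f 34 35 17
f 29 35 34
f 12 34 38
f 34 17 41
f 38 41 18
f 34 41 38
f 13 39 27
f 39 18 40
f 27 40 14
f 39 40 27
f 11 23 47
f 23 13 48
f 47 48 20
f 23 48 47
f 15 28 44
f 28 11 43
f 44 43 19
f 28 43 44
f 17 35 36
f 35 15 32
f 36 32 16
f 35 32 36
f 18 41 37
f 41 17 33
f 37 33 10
f 41 33 37

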